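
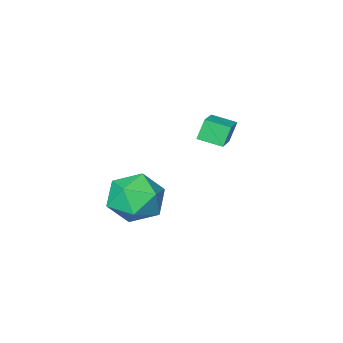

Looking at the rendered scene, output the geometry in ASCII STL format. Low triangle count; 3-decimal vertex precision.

solid 
facet normal -0.678 -0.654 -0.337
outer loop
vertex -3.215 -1.055 3.474
vertex -3.876 -0.239 3.22
vertex -2.807 -1.009 2.563
endloop
endfacet
facet normal 0.611 -0.755 0.236
outer loop
vertex -1.844 -0.081 3.04
vertex -3.215 -1.055 3.474
vertex -2.807 -1.009 2.563
endloop
endfacet
facet normal -0.678 -0.654 -0.337
outer loop
vertex -2.807 -1.009 2.563
vertex -3.876 -0.239 3.22
vertex -3.467 -0.193 2.308
endloop
endfacet
facet normal 0.408 0.045 -0.912
outer loop
vertex -3.467 -0.193 2.308
vertex -1.844 -0.081 3.04
vertex -2.807 -1.009 2.563
endloop
endfacet
facet normal -0.407 -0.046 0.912
outer loop
vertex -3.215 -1.055 3.474
vertex -2.913 0.689 3.697
vertex -3.876 -0.239 3.22
endloop
endfacet
facet normal 0.611 -0.755 0.236
outer loop
vertex -2.253 -0.127 3.952
vertex -3.215 -1.055 3.474
vertex -1.844 -0.081 3.04
endloop
endfacet
facet normal -0.409 -0.046 0.911
outer loop
vertex -2.253 -0.127 3.952
vertex -2.913 0.689 3.697
vertex -3.215 -1.055 3.474
endloop
endfacet
facet normal -0.611 0.756 -0.236
outer loop
vertex -3.876 -0.239 3.22
vertex -2.913 0.689 3.697
vertex -3.467 -0.193 2.308
endloop
endfacet
facet normal 0.408 0.047 -0.912
outer loop
vertex -2.505 0.735 2.786
vertex -1.844 -0.081 3.04
vertex -3.467 -0.193 2.308
endloop
endfacet
facet normal -0.611 0.755 -0.236
outer loop
vertex -3.467 -0.193 2.308
vertex -2.913 0.689 3.697
vertex -2.505 0.735 2.786
endloop
endfacet
facet normal 0.678 0.654 0.337
outer loop
vertex -2.505 0.735 2.786
vertex -2.253 -0.127 3.952
vertex -1.844 -0.081 3.04
endloop
endfacet
facet normal 0.678 0.654 0.337
outer loop
vertex -2.913 0.689 3.697
vertex -2.253 -0.127 3.952
vertex -2.505 0.735 2.786
endloop
endfacet
facet normal -0.653 0.363 0.665
outer loop
vertex 0.182 0.761 1.355
vertex 0.917 0.371 2.289
vertex 1.068 1.518 1.812
endloop
endfacet
facet normal -0.666 0.743 0.060
outer loop
vertex 0.182 0.761 1.355
vertex 1.068 1.518 1.812
vertex 0.88 1.45 0.577
endloop
endfacet
facet normal -0.827 0.301 -0.475
outer loop
vertex 0.182 0.761 1.355
vertex 0.88 1.45 0.577
vertex 0.612 0.262 0.291
endloop
endfacet
facet normal -0.913 -0.354 -0.203
outer loop
vertex 0.182 0.761 1.355
vertex 0.612 0.262 0.291
vertex 0.635 -0.405 1.349
endloop
endfacet
facet normal -0.805 -0.315 0.502
outer loop
vertex 0.182 0.761 1.355
vertex 0.635 -0.405 1.349
vertex 0.917 0.371 2.289
endloop
endfacet
facet normal -0.009 0.999 -0.054
outer loop
vertex 0.88 1.45 0.577
vertex 1.068 1.518 1.812
vertex 2.045 1.485 1.031
endloop
endfacet
facet normal 0.012 0.383 0.924
outer loop
vertex 1.068 1.518 1.812
vertex 0.917 0.371 2.289
vertex 2.068 0.818 2.089
endloop
endfacet
facet normal -0.236 -0.714 0.660
outer loop
vertex 0.917 0.371 2.289
vertex 0.635 -0.405 1.349
vertex 1.8 -0.37 1.803
endloop
endfacet
facet normal -0.410 -0.776 -0.480
outer loop
vertex 0.635 -0.405 1.349
vertex 0.612 0.262 0.291
vertex 1.612 -0.438 0.568
endloop
endfacet
facet normal -0.270 0.282 -0.921
outer loop
vertex 0.612 0.262 0.291
vertex 0.88 1.45 0.577
vertex 1.763 0.709 0.091
endloop
endfacet
facet normal 0.913 0.354 0.203
outer loop
vertex 2.498 0.319 1.025
vertex 2.045 1.485 1.031
vertex 2.068 0.818 2.089
endloop
endfacet
facet normal 0.827 -0.301 0.475
outer loop
vertex 2.498 0.319 1.025
vertex 2.068 0.818 2.089
vertex 1.8 -0.37 1.803
endloop
endfacet
facet normal 0.666 -0.743 -0.060
outer loop
vertex 2.498 0.319 1.025
vertex 1.8 -0.37 1.803
vertex 1.612 -0.438 0.568
endloop
endfacet
facet normal 0.653 -0.363 -0.665
outer loop
vertex 2.498 0.319 1.025
vertex 1.612 -0.438 0.568
vertex 1.763 0.709 0.091
endloop
endfacet
facet normal 0.805 0.315 -0.502
outer loop
vertex 2.498 0.319 1.025
vertex 1.763 0.709 0.091
vertex 2.045 1.485 1.031
endloop
endfacet
facet normal 0.410 0.776 0.480
outer loop
vertex 2.068 0.818 2.089
vertex 2.045 1.485 1.031
vertex 1.068 1.518 1.812
endloop
endfacet
facet normal 0.270 -0.282 0.921
outer loop
vertex 1.8 -0.37 1.803
vertex 2.068 0.818 2.089
vertex 0.917 0.371 2.289
endloop
endfacet
facet normal 0.009 -0.999 0.054
outer loop
vertex 1.612 -0.438 0.568
vertex 1.8 -0.37 1.803
vertex 0.635 -0.405 1.349
endloop
endfacet
facet normal -0.012 -0.383 -0.924
outer loop
vertex 1.763 0.709 0.091
vertex 1.612 -0.438 0.568
vertex 0.612 0.262 0.291
endloop
endfacet
facet normal 0.236 0.714 -0.660
outer loop
vertex 2.045 1.485 1.031
vertex 1.763 0.709 0.091
vertex 0.88 1.45 0.577
endloop
endfacet

endsolid


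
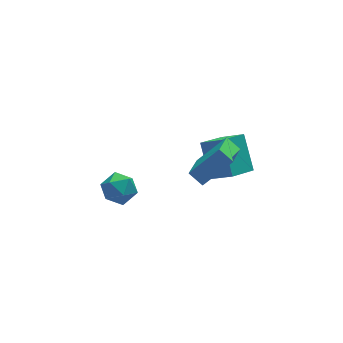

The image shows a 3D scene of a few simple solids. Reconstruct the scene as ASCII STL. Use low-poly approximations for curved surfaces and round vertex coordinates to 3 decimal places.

solid 
facet normal -0.545 0.524 0.655
outer loop
vertex -4.567 2.069 -2.423
vertex -4.313 1.481 -1.741
vertex -3.797 2.241 -1.919
endloop
endfacet
facet normal -0.298 0.945 0.133
outer loop
vertex -4.567 2.069 -2.423
vertex -3.797 2.241 -1.919
vertex -3.789 2.374 -2.845
endloop
endfacet
facet normal -0.535 0.689 -0.489
outer loop
vertex -4.567 2.069 -2.423
vertex -3.789 2.374 -2.845
vertex -4.301 1.697 -3.239
endloop
endfacet
facet normal -0.930 0.108 -0.352
outer loop
vertex -4.567 2.069 -2.423
vertex -4.301 1.697 -3.239
vertex -4.624 1.145 -2.556
endloop
endfacet
facet normal -0.935 0.007 0.354
outer loop
vertex -4.567 2.069 -2.423
vertex -4.624 1.145 -2.556
vertex -4.313 1.481 -1.741
endloop
endfacet
facet normal 0.414 0.901 0.133
outer loop
vertex -3.789 2.374 -2.845
vertex -3.797 2.241 -1.919
vertex -3.056 1.975 -2.424
endloop
endfacet
facet normal 0.014 0.219 0.976
outer loop
vertex -3.797 2.241 -1.919
vertex -4.313 1.481 -1.741
vertex -3.379 1.423 -1.741
endloop
endfacet
facet normal -0.617 -0.616 0.489
outer loop
vertex -4.313 1.481 -1.741
vertex -4.624 1.145 -2.556
vertex -3.891 0.746 -2.135
endloop
endfacet
facet normal -0.607 -0.452 -0.653
outer loop
vertex -4.624 1.145 -2.556
vertex -4.301 1.697 -3.239
vertex -3.883 0.879 -3.061
endloop
endfacet
facet normal 0.030 0.486 -0.874
outer loop
vertex -4.301 1.697 -3.239
vertex -3.789 2.374 -2.845
vertex -3.367 1.639 -3.239
endloop
endfacet
facet normal 0.930 -0.108 0.352
outer loop
vertex -3.113 1.051 -2.557
vertex -3.056 1.975 -2.424
vertex -3.379 1.423 -1.741
endloop
endfacet
facet normal 0.535 -0.689 0.489
outer loop
vertex -3.113 1.051 -2.557
vertex -3.379 1.423 -1.741
vertex -3.891 0.746 -2.135
endloop
endfacet
facet normal 0.298 -0.945 -0.133
outer loop
vertex -3.113 1.051 -2.557
vertex -3.891 0.746 -2.135
vertex -3.883 0.879 -3.061
endloop
endfacet
facet normal 0.545 -0.524 -0.655
outer loop
vertex -3.113 1.051 -2.557
vertex -3.883 0.879 -3.061
vertex -3.367 1.639 -3.239
endloop
endfacet
facet normal 0.935 -0.007 -0.354
outer loop
vertex -3.113 1.051 -2.557
vertex -3.367 1.639 -3.239
vertex -3.056 1.975 -2.424
endloop
endfacet
facet normal 0.607 0.452 0.653
outer loop
vertex -3.379 1.423 -1.741
vertex -3.056 1.975 -2.424
vertex -3.797 2.241 -1.919
endloop
endfacet
facet normal -0.030 -0.486 0.874
outer loop
vertex -3.891 0.746 -2.135
vertex -3.379 1.423 -1.741
vertex -4.313 1.481 -1.741
endloop
endfacet
facet normal -0.414 -0.901 -0.133
outer loop
vertex -3.883 0.879 -3.061
vertex -3.891 0.746 -2.135
vertex -4.624 1.145 -2.556
endloop
endfacet
facet normal -0.014 -0.219 -0.976
outer loop
vertex -3.367 1.639 -3.239
vertex -3.883 0.879 -3.061
vertex -4.301 1.697 -3.239
endloop
endfacet
facet normal 0.617 0.616 -0.489
outer loop
vertex -3.056 1.975 -2.424
vertex -3.367 1.639 -3.239
vertex -3.789 2.374 -2.845
endloop
endfacet
facet normal -0.714 0.042 -0.699
outer loop
vertex -0.155 0.501 -2.537
vertex -0.615 1.101 -2.031
vertex 0.806 1.986 -3.428
endloop
endfacet
facet normal 0.505 -0.660 -0.556
outer loop
vertex 2.255 1.899 -2.009
vertex -0.155 0.501 -2.537
vertex 0.806 1.986 -3.428
endloop
endfacet
facet normal -0.714 0.043 -0.699
outer loop
vertex 0.806 1.986 -3.428
vertex -0.615 1.101 -2.031
vertex 0.346 2.586 -2.921
endloop
endfacet
facet normal 0.485 0.751 -0.449
outer loop
vertex 0.346 2.586 -2.921
vertex 2.255 1.899 -2.009
vertex 0.806 1.986 -3.428
endloop
endfacet
facet normal -0.485 -0.750 0.449
outer loop
vertex -0.155 0.501 -2.537
vertex 0.834 1.014 -0.612
vertex -0.615 1.101 -2.031
endloop
endfacet
facet normal 0.505 -0.660 -0.556
outer loop
vertex 1.294 0.414 -1.119
vertex -0.155 0.501 -2.537
vertex 2.255 1.899 -2.009
endloop
endfacet
facet normal -0.484 -0.751 0.449
outer loop
vertex 1.294 0.414 -1.119
vertex 0.834 1.014 -0.612
vertex -0.155 0.501 -2.537
endloop
endfacet
facet normal -0.505 0.660 0.556
outer loop
vertex -0.615 1.101 -2.031
vertex 0.834 1.014 -0.612
vertex 0.346 2.586 -2.921
endloop
endfacet
facet normal 0.485 0.750 -0.449
outer loop
vertex 1.795 2.499 -1.503
vertex 2.255 1.899 -2.009
vertex 0.346 2.586 -2.921
endloop
endfacet
facet normal -0.505 0.660 0.556
outer loop
vertex 0.346 2.586 -2.921
vertex 0.834 1.014 -0.612
vertex 1.795 2.499 -1.503
endloop
endfacet
facet normal 0.714 -0.043 0.699
outer loop
vertex 1.795 2.499 -1.503
vertex 1.294 0.414 -1.119
vertex 2.255 1.899 -2.009
endloop
endfacet
facet normal 0.714 -0.043 0.699
outer loop
vertex 0.834 1.014 -0.612
vertex 1.294 0.414 -1.119
vertex 1.795 2.499 -1.503
endloop
endfacet
facet normal -0.829 -0.385 0.406
outer loop
vertex 1.897 3.22 -2.486
vertex 1.086 4.089 -3.316
vertex 1.849 1.775 -3.953
endloop
endfacet
facet normal 0.560 -0.599 0.572
outer loop
vertex 3.174 2.391 -4.604
vertex 1.897 3.22 -2.486
vertex 1.849 1.775 -3.953
endloop
endfacet
facet normal -0.828 -0.385 0.407
outer loop
vertex 1.849 1.775 -3.953
vertex 1.086 4.089 -3.316
vertex 1.037 2.644 -4.783
endloop
endfacet
facet normal -0.023 -0.702 -0.712
outer loop
vertex 1.037 2.644 -4.783
vertex 3.174 2.391 -4.604
vertex 1.849 1.775 -3.953
endloop
endfacet
facet normal 0.023 0.702 0.712
outer loop
vertex 1.897 3.22 -2.486
vertex 2.411 4.705 -3.967
vertex 1.086 4.089 -3.316
endloop
endfacet
facet normal 0.559 -0.600 0.572
outer loop
vertex 3.223 3.836 -3.137
vertex 1.897 3.22 -2.486
vertex 3.174 2.391 -4.604
endloop
endfacet
facet normal 0.023 0.702 0.712
outer loop
vertex 3.223 3.836 -3.137
vertex 2.411 4.705 -3.967
vertex 1.897 3.22 -2.486
endloop
endfacet
facet normal -0.560 0.600 -0.572
outer loop
vertex 1.086 4.089 -3.316
vertex 2.411 4.705 -3.967
vertex 1.037 2.644 -4.783
endloop
endfacet
facet normal -0.023 -0.702 -0.712
outer loop
vertex 2.363 3.26 -5.434
vertex 3.174 2.391 -4.604
vertex 1.037 2.644 -4.783
endloop
endfacet
facet normal -0.559 0.600 -0.572
outer loop
vertex 1.037 2.644 -4.783
vertex 2.411 4.705 -3.967
vertex 2.363 3.26 -5.434
endloop
endfacet
facet normal 0.829 0.385 -0.407
outer loop
vertex 2.363 3.26 -5.434
vertex 3.223 3.836 -3.137
vertex 3.174 2.391 -4.604
endloop
endfacet
facet normal 0.828 0.385 -0.407
outer loop
vertex 2.411 4.705 -3.967
vertex 3.223 3.836 -3.137
vertex 2.363 3.26 -5.434
endloop
endfacet

endsolid


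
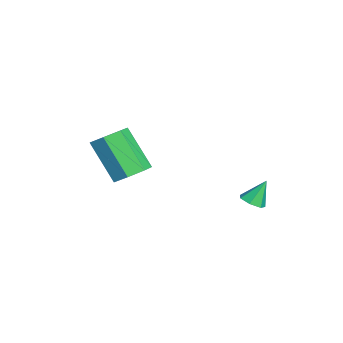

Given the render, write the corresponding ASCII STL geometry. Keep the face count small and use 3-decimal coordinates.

solid 
facet normal 0.183 -0.491 -0.852
outer loop
vertex 1.071 3.415 0.256
vertex 0.566 3.583 0.051
vertex 1.072 3.844 0.009
endloop
endfacet
facet normal 0.827 0.279 0.487
outer loop
vertex 1.071 3.415 0.256
vertex 1.072 3.844 0.009
vertex 0.354 4.157 1.049
endloop
endfacet
facet normal 0.181 -0.489 -0.854
outer loop
vertex 1.072 3.844 0.009
vertex 0.566 3.583 0.051
vertex 0.692 4.077 -0.205
endloop
endfacet
facet normal 0.490 0.869 0.077
outer loop
vertex 1.072 3.844 0.009
vertex 0.692 4.077 -0.205
vertex 0.354 4.157 1.049
endloop
endfacet
facet normal 0.183 -0.489 -0.853
outer loop
vertex 0.692 4.077 -0.205
vertex 0.566 3.583 0.051
vertex 0.218 3.938 -0.227
endloop
endfacet
facet normal -0.273 0.953 -0.134
outer loop
vertex 0.692 4.077 -0.205
vertex 0.218 3.938 -0.227
vertex 0.354 4.157 1.049
endloop
endfacet
facet normal 0.181 -0.490 -0.853
outer loop
vertex 0.218 3.938 -0.227
vertex 0.566 3.583 0.051
vertex 0.006 3.533 -0.039
endloop
endfacet
facet normal -0.883 0.469 0.014
outer loop
vertex 0.218 3.938 -0.227
vertex 0.006 3.533 -0.039
vertex 0.354 4.157 1.049
endloop
endfacet
facet normal 0.181 -0.490 -0.853
outer loop
vertex 0.006 3.533 -0.039
vertex 0.566 3.583 0.051
vertex 0.216 3.165 0.217
endloop
endfacet
facet normal -0.885 -0.220 0.410
outer loop
vertex 0.006 3.533 -0.039
vertex 0.216 3.165 0.217
vertex 0.354 4.157 1.049
endloop
endfacet
facet normal 0.182 -0.491 -0.852
outer loop
vertex 0.216 3.165 0.217
vertex 0.566 3.583 0.051
vertex 0.69 3.113 0.348
endloop
endfacet
facet normal -0.274 -0.595 0.755
outer loop
vertex 0.216 3.165 0.217
vertex 0.69 3.113 0.348
vertex 0.354 4.157 1.049
endloop
endfacet
facet normal 0.183 -0.490 -0.852
outer loop
vertex 0.69 3.113 0.348
vertex 0.566 3.583 0.051
vertex 1.071 3.415 0.256
endloop
endfacet
facet normal 0.487 -0.374 0.790
outer loop
vertex 0.69 3.113 0.348
vertex 1.071 3.415 0.256
vertex 0.354 4.157 1.049
endloop
endfacet
facet normal 0.486 0.396 -0.779
outer loop
vertex -1.592 -1.009 0.378
vertex -2.361 -0.788 0.011
vertex -1.86 -0.318 0.562
endloop
endfacet
facet normal 0.800 0.156 0.579
outer loop
vertex -1.592 -1.009 0.378
vertex -1.86 -0.318 0.562
vertex -2.651 -1.873 2.076
endloop
endfacet
facet normal 0.800 0.156 0.579
outer loop
vertex -2.651 -1.873 2.076
vertex -1.86 -0.318 0.562
vertex -2.919 -1.182 2.26
endloop
endfacet
facet normal -0.486 -0.396 0.779
outer loop
vertex -2.651 -1.873 2.076
vertex -2.919 -1.182 2.26
vertex -3.419 -1.652 1.709
endloop
endfacet
facet normal 0.486 0.396 -0.779
outer loop
vertex -1.86 -0.318 0.562
vertex -2.361 -0.788 0.011
vertex -2.505 0.019 0.331
endloop
endfacet
facet normal 0.224 0.805 0.549
outer loop
vertex -1.86 -0.318 0.562
vertex -2.505 0.019 0.331
vertex -2.919 -1.182 2.26
endloop
endfacet
facet normal 0.224 0.805 0.549
outer loop
vertex -2.919 -1.182 2.26
vertex -2.505 0.019 0.331
vertex -3.564 -0.845 2.029
endloop
endfacet
facet normal -0.486 -0.396 0.779
outer loop
vertex -2.919 -1.182 2.26
vertex -3.564 -0.845 2.029
vertex -3.419 -1.652 1.709
endloop
endfacet
facet normal 0.486 0.396 -0.779
outer loop
vertex -2.505 0.019 0.331
vertex -2.361 -0.788 0.011
vertex -3.041 -0.252 -0.141
endloop
endfacet
facet normal -0.521 0.847 0.106
outer loop
vertex -2.505 0.019 0.331
vertex -3.041 -0.252 -0.141
vertex -3.564 -0.845 2.029
endloop
endfacet
facet normal -0.520 0.847 0.106
outer loop
vertex -3.564 -0.845 2.029
vertex -3.041 -0.252 -0.141
vertex -4.1 -1.115 1.558
endloop
endfacet
facet normal -0.485 -0.396 0.779
outer loop
vertex -3.564 -0.845 2.029
vertex -4.1 -1.115 1.558
vertex -3.419 -1.652 1.709
endloop
endfacet
facet normal 0.486 0.396 -0.779
outer loop
vertex -3.041 -0.252 -0.141
vertex -2.361 -0.788 0.011
vertex -3.065 -0.926 -0.499
endloop
endfacet
facet normal -0.874 0.252 -0.416
outer loop
vertex -3.041 -0.252 -0.141
vertex -3.065 -0.926 -0.499
vertex -4.1 -1.115 1.558
endloop
endfacet
facet normal -0.874 0.252 -0.416
outer loop
vertex -4.1 -1.115 1.558
vertex -3.065 -0.926 -0.499
vertex -4.124 -1.79 1.2
endloop
endfacet
facet normal -0.485 -0.396 0.779
outer loop
vertex -4.1 -1.115 1.558
vertex -4.124 -1.79 1.2
vertex -3.419 -1.652 1.709
endloop
endfacet
facet normal 0.486 0.396 -0.779
outer loop
vertex -3.065 -0.926 -0.499
vertex -2.361 -0.788 0.011
vertex -2.558 -1.497 -0.473
endloop
endfacet
facet normal -0.569 -0.534 -0.626
outer loop
vertex -3.065 -0.926 -0.499
vertex -2.558 -1.497 -0.473
vertex -4.124 -1.79 1.2
endloop
endfacet
facet normal -0.568 -0.534 -0.626
outer loop
vertex -4.124 -1.79 1.2
vertex -2.558 -1.497 -0.473
vertex -3.617 -2.36 1.226
endloop
endfacet
facet normal -0.485 -0.396 0.780
outer loop
vertex -4.124 -1.79 1.2
vertex -3.617 -2.36 1.226
vertex -3.419 -1.652 1.709
endloop
endfacet
facet normal 0.485 0.397 -0.779
outer loop
vertex -2.558 -1.497 -0.473
vertex -2.361 -0.788 0.011
vertex -1.902 -1.534 -0.083
endloop
endfacet
facet normal 0.164 -0.917 -0.363
outer loop
vertex -2.558 -1.497 -0.473
vertex -1.902 -1.534 -0.083
vertex -3.617 -2.36 1.226
endloop
endfacet
facet normal 0.164 -0.917 -0.363
outer loop
vertex -3.617 -2.36 1.226
vertex -1.902 -1.534 -0.083
vertex -2.961 -2.397 1.616
endloop
endfacet
facet normal -0.486 -0.396 0.779
outer loop
vertex -3.617 -2.36 1.226
vertex -2.961 -2.397 1.616
vertex -3.419 -1.652 1.709
endloop
endfacet
facet normal 0.486 0.397 -0.779
outer loop
vertex -1.902 -1.534 -0.083
vertex -2.361 -0.788 0.011
vertex -1.592 -1.009 0.378
endloop
endfacet
facet normal 0.774 -0.609 0.173
outer loop
vertex -1.902 -1.534 -0.083
vertex -1.592 -1.009 0.378
vertex -2.961 -2.397 1.616
endloop
endfacet
facet normal 0.774 -0.609 0.173
outer loop
vertex -2.961 -2.397 1.616
vertex -1.592 -1.009 0.378
vertex -2.651 -1.873 2.076
endloop
endfacet
facet normal -0.486 -0.396 0.779
outer loop
vertex -2.961 -2.397 1.616
vertex -2.651 -1.873 2.076
vertex -3.419 -1.652 1.709
endloop
endfacet

endsolid


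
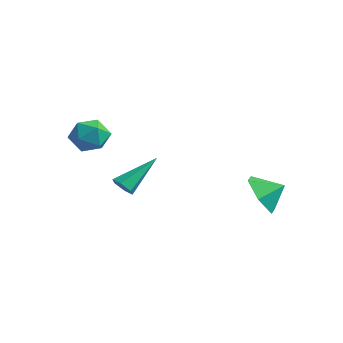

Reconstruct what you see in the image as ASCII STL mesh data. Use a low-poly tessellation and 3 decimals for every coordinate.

solid 
facet normal -0.582 -0.638 -0.504
outer loop
vertex 2.644 1.098 -3.866
vertex 1.928 1.898 -4.052
vertex 2.738 1.717 -4.758
endloop
endfacet
facet normal 0.990 0.045 0.135
outer loop
vertex 2.644 1.098 -3.866
vertex 2.738 1.717 -4.758
vertex 2.532 2.562 -3.528
endloop
endfacet
facet normal -0.582 -0.638 -0.504
outer loop
vertex 2.738 1.717 -4.758
vertex 1.928 1.898 -4.052
vertex 2.022 2.517 -4.944
endloop
endfacet
facet normal 0.746 0.601 -0.288
outer loop
vertex 2.738 1.717 -4.758
vertex 2.022 2.517 -4.944
vertex 2.532 2.562 -3.528
endloop
endfacet
facet normal -0.582 -0.638 -0.504
outer loop
vertex 2.022 2.517 -4.944
vertex 1.928 1.898 -4.052
vertex 1.212 2.699 -4.239
endloop
endfacet
facet normal 0.148 0.985 -0.085
outer loop
vertex 2.022 2.517 -4.944
vertex 1.212 2.699 -4.239
vertex 2.532 2.562 -3.528
endloop
endfacet
facet normal -0.581 -0.638 -0.505
outer loop
vertex 1.212 2.699 -4.239
vertex 1.928 1.898 -4.052
vertex 1.117 2.079 -3.347
endloop
endfacet
facet normal -0.208 0.813 0.543
outer loop
vertex 1.212 2.699 -4.239
vertex 1.117 2.079 -3.347
vertex 2.532 2.562 -3.528
endloop
endfacet
facet normal -0.581 -0.638 -0.505
outer loop
vertex 1.117 2.079 -3.347
vertex 1.928 1.898 -4.052
vertex 1.833 1.279 -3.16
endloop
endfacet
facet normal 0.036 0.258 0.966
outer loop
vertex 1.117 2.079 -3.347
vertex 1.833 1.279 -3.16
vertex 2.532 2.562 -3.528
endloop
endfacet
facet normal -0.582 -0.638 -0.505
outer loop
vertex 1.833 1.279 -3.16
vertex 1.928 1.898 -4.052
vertex 2.644 1.098 -3.866
endloop
endfacet
facet normal 0.635 -0.127 0.762
outer loop
vertex 1.833 1.279 -3.16
vertex 2.644 1.098 -3.866
vertex 2.532 2.562 -3.528
endloop
endfacet
facet normal -0.083 -0.785 -0.615
outer loop
vertex -0.964 -2.246 -3.698
vertex -1.512 -2.214 -3.665
vertex -1.244 -1.936 -4.056
endloop
endfacet
facet normal 0.853 0.434 -0.291
outer loop
vertex -0.964 -2.246 -3.698
vertex -1.244 -1.936 -4.056
vertex -1.348 -0.646 -2.435
endloop
endfacet
facet normal -0.083 -0.785 -0.614
outer loop
vertex -1.244 -1.936 -4.056
vertex -1.512 -2.214 -3.665
vertex -1.793 -1.904 -4.023
endloop
endfacet
facet normal 0.008 0.783 -0.622
outer loop
vertex -1.244 -1.936 -4.056
vertex -1.793 -1.904 -4.023
vertex -1.348 -0.646 -2.435
endloop
endfacet
facet normal -0.083 -0.785 -0.615
outer loop
vertex -1.793 -1.904 -4.023
vertex -1.512 -2.214 -3.665
vertex -2.06 -2.183 -3.631
endloop
endfacet
facet normal -0.828 0.529 -0.187
outer loop
vertex -1.793 -1.904 -4.023
vertex -2.06 -2.183 -3.631
vertex -1.348 -0.646 -2.435
endloop
endfacet
facet normal -0.083 -0.784 -0.616
outer loop
vertex -2.06 -2.183 -3.631
vertex -1.512 -2.214 -3.665
vertex -1.78 -2.493 -3.274
endloop
endfacet
facet normal -0.814 -0.071 0.576
outer loop
vertex -2.06 -2.183 -3.631
vertex -1.78 -2.493 -3.274
vertex -1.348 -0.646 -2.435
endloop
endfacet
facet normal -0.081 -0.784 -0.615
outer loop
vertex -1.78 -2.493 -3.274
vertex -1.512 -2.214 -3.665
vertex -1.232 -2.524 -3.307
endloop
endfacet
facet normal 0.031 -0.419 0.907
outer loop
vertex -1.78 -2.493 -3.274
vertex -1.232 -2.524 -3.307
vertex -1.348 -0.646 -2.435
endloop
endfacet
facet normal -0.083 -0.785 -0.615
outer loop
vertex -1.232 -2.524 -3.307
vertex -1.512 -2.214 -3.665
vertex -0.964 -2.246 -3.698
endloop
endfacet
facet normal 0.865 -0.167 0.474
outer loop
vertex -1.232 -2.524 -3.307
vertex -0.964 -2.246 -3.698
vertex -1.348 -0.646 -2.435
endloop
endfacet
facet normal 0.042 0.935 0.353
outer loop
vertex -2.89 -2.23 -1.114
vertex -2.627 -2.542 -0.319
vertex -2.02 -2.334 -0.941
endloop
endfacet
facet normal 0.179 0.921 -0.346
outer loop
vertex -2.89 -2.23 -1.114
vertex -2.02 -2.334 -0.941
vertex -2.348 -2.57 -1.738
endloop
endfacet
facet normal -0.383 0.629 -0.676
outer loop
vertex -2.89 -2.23 -1.114
vertex -2.348 -2.57 -1.738
vertex -3.158 -2.925 -1.609
endloop
endfacet
facet normal -0.868 0.463 -0.181
outer loop
vertex -2.89 -2.23 -1.114
vertex -3.158 -2.925 -1.609
vertex -3.331 -2.907 -0.732
endloop
endfacet
facet normal -0.606 0.652 0.456
outer loop
vertex -2.89 -2.23 -1.114
vertex -3.331 -2.907 -0.732
vertex -2.627 -2.542 -0.319
endloop
endfacet
facet normal 0.742 0.495 -0.452
outer loop
vertex -2.348 -2.57 -1.738
vertex -2.02 -2.334 -0.941
vertex -1.749 -3.093 -1.328
endloop
endfacet
facet normal 0.519 0.518 0.680
outer loop
vertex -2.02 -2.334 -0.941
vertex -2.627 -2.542 -0.319
vertex -1.922 -3.075 -0.451
endloop
endfacet
facet normal -0.528 0.060 0.847
outer loop
vertex -2.627 -2.542 -0.319
vertex -3.331 -2.907 -0.732
vertex -2.732 -3.43 -0.322
endloop
endfacet
facet normal -0.952 -0.247 -0.183
outer loop
vertex -3.331 -2.907 -0.732
vertex -3.158 -2.925 -1.609
vertex -3.06 -3.666 -1.119
endloop
endfacet
facet normal -0.167 0.023 -0.986
outer loop
vertex -3.158 -2.925 -1.609
vertex -2.348 -2.57 -1.738
vertex -2.453 -3.458 -1.741
endloop
endfacet
facet normal 0.868 -0.463 0.181
outer loop
vertex -2.19 -3.77 -0.946
vertex -1.749 -3.093 -1.328
vertex -1.922 -3.075 -0.451
endloop
endfacet
facet normal 0.383 -0.629 0.676
outer loop
vertex -2.19 -3.77 -0.946
vertex -1.922 -3.075 -0.451
vertex -2.732 -3.43 -0.322
endloop
endfacet
facet normal -0.179 -0.921 0.346
outer loop
vertex -2.19 -3.77 -0.946
vertex -2.732 -3.43 -0.322
vertex -3.06 -3.666 -1.119
endloop
endfacet
facet normal -0.042 -0.935 -0.353
outer loop
vertex -2.19 -3.77 -0.946
vertex -3.06 -3.666 -1.119
vertex -2.453 -3.458 -1.741
endloop
endfacet
facet normal 0.606 -0.652 -0.456
outer loop
vertex -2.19 -3.77 -0.946
vertex -2.453 -3.458 -1.741
vertex -1.749 -3.093 -1.328
endloop
endfacet
facet normal 0.952 0.247 0.183
outer loop
vertex -1.922 -3.075 -0.451
vertex -1.749 -3.093 -1.328
vertex -2.02 -2.334 -0.941
endloop
endfacet
facet normal 0.167 -0.023 0.986
outer loop
vertex -2.732 -3.43 -0.322
vertex -1.922 -3.075 -0.451
vertex -2.627 -2.542 -0.319
endloop
endfacet
facet normal -0.742 -0.495 0.452
outer loop
vertex -3.06 -3.666 -1.119
vertex -2.732 -3.43 -0.322
vertex -3.331 -2.907 -0.732
endloop
endfacet
facet normal -0.519 -0.518 -0.680
outer loop
vertex -2.453 -3.458 -1.741
vertex -3.06 -3.666 -1.119
vertex -3.158 -2.925 -1.609
endloop
endfacet
facet normal 0.528 -0.060 -0.847
outer loop
vertex -1.749 -3.093 -1.328
vertex -2.453 -3.458 -1.741
vertex -2.348 -2.57 -1.738
endloop
endfacet

endsolid


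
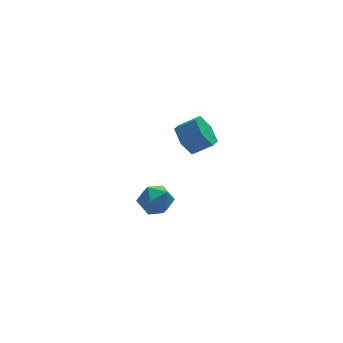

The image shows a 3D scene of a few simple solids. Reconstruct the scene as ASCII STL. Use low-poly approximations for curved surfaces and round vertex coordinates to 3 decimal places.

solid 
facet normal -0.755 -0.128 0.644
outer loop
vertex -4.029 0.471 -3.836
vertex -3.547 -0.302 -3.425
vertex -3.403 0.621 -3.072
endloop
endfacet
facet normal -0.692 0.558 0.457
outer loop
vertex -4.029 0.471 -3.836
vertex -3.403 0.621 -3.072
vertex -3.406 1.252 -3.847
endloop
endfacet
facet normal -0.758 0.601 -0.252
outer loop
vertex -4.029 0.471 -3.836
vertex -3.406 1.252 -3.847
vertex -3.553 0.718 -4.678
endloop
endfacet
facet normal -0.862 -0.058 -0.504
outer loop
vertex -4.029 0.471 -3.836
vertex -3.553 0.718 -4.678
vertex -3.64 -0.242 -4.418
endloop
endfacet
facet normal -0.859 -0.509 0.050
outer loop
vertex -4.029 0.471 -3.836
vertex -3.64 -0.242 -4.418
vertex -3.547 -0.302 -3.425
endloop
endfacet
facet normal -0.036 0.775 0.631
outer loop
vertex -3.406 1.252 -3.847
vertex -3.403 0.621 -3.072
vertex -2.54 0.962 -3.442
endloop
endfacet
facet normal -0.135 -0.335 0.932
outer loop
vertex -3.403 0.621 -3.072
vertex -3.547 -0.302 -3.425
vertex -2.627 0.002 -3.182
endloop
endfacet
facet normal -0.305 -0.952 -0.029
outer loop
vertex -3.547 -0.302 -3.425
vertex -3.64 -0.242 -4.418
vertex -2.774 -0.532 -4.013
endloop
endfacet
facet normal -0.309 -0.223 -0.925
outer loop
vertex -3.64 -0.242 -4.418
vertex -3.553 0.718 -4.678
vertex -2.777 0.099 -4.788
endloop
endfacet
facet normal -0.142 0.844 -0.517
outer loop
vertex -3.553 0.718 -4.678
vertex -3.406 1.252 -3.847
vertex -2.633 1.022 -4.435
endloop
endfacet
facet normal 0.862 0.058 0.504
outer loop
vertex -2.151 0.249 -4.024
vertex -2.54 0.962 -3.442
vertex -2.627 0.002 -3.182
endloop
endfacet
facet normal 0.758 -0.601 0.252
outer loop
vertex -2.151 0.249 -4.024
vertex -2.627 0.002 -3.182
vertex -2.774 -0.532 -4.013
endloop
endfacet
facet normal 0.692 -0.558 -0.457
outer loop
vertex -2.151 0.249 -4.024
vertex -2.774 -0.532 -4.013
vertex -2.777 0.099 -4.788
endloop
endfacet
facet normal 0.755 0.128 -0.644
outer loop
vertex -2.151 0.249 -4.024
vertex -2.777 0.099 -4.788
vertex -2.633 1.022 -4.435
endloop
endfacet
facet normal 0.859 0.509 -0.050
outer loop
vertex -2.151 0.249 -4.024
vertex -2.633 1.022 -4.435
vertex -2.54 0.962 -3.442
endloop
endfacet
facet normal 0.309 0.223 0.925
outer loop
vertex -2.627 0.002 -3.182
vertex -2.54 0.962 -3.442
vertex -3.403 0.621 -3.072
endloop
endfacet
facet normal 0.142 -0.844 0.517
outer loop
vertex -2.774 -0.532 -4.013
vertex -2.627 0.002 -3.182
vertex -3.547 -0.302 -3.425
endloop
endfacet
facet normal 0.036 -0.775 -0.631
outer loop
vertex -2.777 0.099 -4.788
vertex -2.774 -0.532 -4.013
vertex -3.64 -0.242 -4.418
endloop
endfacet
facet normal 0.135 0.335 -0.932
outer loop
vertex -2.633 1.022 -4.435
vertex -2.777 0.099 -4.788
vertex -3.553 0.718 -4.678
endloop
endfacet
facet normal 0.305 0.952 0.029
outer loop
vertex -2.54 0.962 -3.442
vertex -2.633 1.022 -4.435
vertex -3.406 1.252 -3.847
endloop
endfacet
facet normal -0.799 0.257 -0.544
outer loop
vertex -1.739 -0.864 1.366
vertex -2.223 -1.611 1.724
vertex -2.254 -0.761 2.17
endloop
endfacet
facet normal 0.273 0.961 0.052
outer loop
vertex -1.739 -0.864 1.366
vertex -2.254 -0.761 2.17
vertex -0.813 -1.161 1.997
endloop
endfacet
facet normal 0.273 0.961 0.053
outer loop
vertex -0.813 -1.161 1.997
vertex -2.254 -0.761 2.17
vertex -1.327 -1.059 2.801
endloop
endfacet
facet normal 0.799 -0.256 0.544
outer loop
vertex -0.813 -1.161 1.997
vertex -1.327 -1.059 2.801
vertex -1.297 -1.909 2.356
endloop
endfacet
facet normal -0.799 0.256 -0.544
outer loop
vertex -2.254 -0.761 2.17
vertex -2.223 -1.611 1.724
vertex -2.738 -1.509 2.528
endloop
endfacet
facet normal -0.328 0.572 0.752
outer loop
vertex -2.254 -0.761 2.17
vertex -2.738 -1.509 2.528
vertex -1.327 -1.059 2.801
endloop
endfacet
facet normal -0.328 0.573 0.751
outer loop
vertex -1.327 -1.059 2.801
vertex -2.738 -1.509 2.528
vertex -1.811 -1.806 3.159
endloop
endfacet
facet normal 0.799 -0.257 0.544
outer loop
vertex -1.327 -1.059 2.801
vertex -1.811 -1.806 3.159
vertex -1.297 -1.909 2.356
endloop
endfacet
facet normal -0.799 0.256 -0.544
outer loop
vertex -2.738 -1.509 2.528
vertex -2.223 -1.611 1.724
vertex -2.707 -2.359 2.083
endloop
endfacet
facet normal -0.600 -0.388 0.699
outer loop
vertex -2.738 -1.509 2.528
vertex -2.707 -2.359 2.083
vertex -1.811 -1.806 3.159
endloop
endfacet
facet normal -0.601 -0.387 0.699
outer loop
vertex -1.811 -1.806 3.159
vertex -2.707 -2.359 2.083
vertex -1.781 -2.656 2.714
endloop
endfacet
facet normal 0.799 -0.257 0.544
outer loop
vertex -1.811 -1.806 3.159
vertex -1.781 -2.656 2.714
vertex -1.297 -1.909 2.356
endloop
endfacet
facet normal -0.799 0.256 -0.544
outer loop
vertex -2.707 -2.359 2.083
vertex -2.223 -1.611 1.724
vertex -2.193 -2.461 1.279
endloop
endfacet
facet normal -0.272 -0.961 -0.052
outer loop
vertex -2.707 -2.359 2.083
vertex -2.193 -2.461 1.279
vertex -1.781 -2.656 2.714
endloop
endfacet
facet normal -0.273 -0.961 -0.052
outer loop
vertex -1.781 -2.656 2.714
vertex -2.193 -2.461 1.279
vertex -1.266 -2.759 1.91
endloop
endfacet
facet normal 0.799 -0.257 0.544
outer loop
vertex -1.781 -2.656 2.714
vertex -1.266 -2.759 1.91
vertex -1.297 -1.909 2.356
endloop
endfacet
facet normal -0.799 0.257 -0.544
outer loop
vertex -2.193 -2.461 1.279
vertex -2.223 -1.611 1.724
vertex -1.709 -1.714 0.921
endloop
endfacet
facet normal 0.328 -0.572 -0.752
outer loop
vertex -2.193 -2.461 1.279
vertex -1.709 -1.714 0.921
vertex -1.266 -2.759 1.91
endloop
endfacet
facet normal 0.328 -0.572 -0.752
outer loop
vertex -1.266 -2.759 1.91
vertex -1.709 -1.714 0.921
vertex -0.782 -2.011 1.552
endloop
endfacet
facet normal 0.799 -0.256 0.544
outer loop
vertex -1.266 -2.759 1.91
vertex -0.782 -2.011 1.552
vertex -1.297 -1.909 2.356
endloop
endfacet
facet normal -0.799 0.257 -0.544
outer loop
vertex -1.709 -1.714 0.921
vertex -2.223 -1.611 1.724
vertex -1.739 -0.864 1.366
endloop
endfacet
facet normal 0.600 0.387 -0.700
outer loop
vertex -1.709 -1.714 0.921
vertex -1.739 -0.864 1.366
vertex -0.782 -2.011 1.552
endloop
endfacet
facet normal 0.601 0.388 -0.699
outer loop
vertex -0.782 -2.011 1.552
vertex -1.739 -0.864 1.366
vertex -0.813 -1.161 1.997
endloop
endfacet
facet normal 0.799 -0.256 0.544
outer loop
vertex -0.782 -2.011 1.552
vertex -0.813 -1.161 1.997
vertex -1.297 -1.909 2.356
endloop
endfacet

endsolid


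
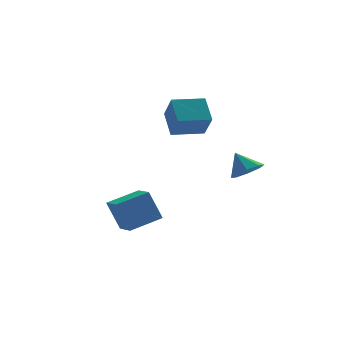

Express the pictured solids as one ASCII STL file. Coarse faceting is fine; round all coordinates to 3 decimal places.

solid 
facet normal 0.353 -0.518 -0.779
outer loop
vertex 2.779 -4.097 0.96
vertex 2.324 -3.446 0.32
vertex 3.239 -3.495 0.768
endloop
endfacet
facet normal 0.425 -0.037 0.904
outer loop
vertex 2.779 -4.097 0.96
vertex 3.239 -3.495 0.768
vertex 1.796 -2.674 1.48
endloop
endfacet
facet normal 0.354 -0.517 -0.779
outer loop
vertex 3.239 -3.495 0.768
vertex 2.324 -3.446 0.32
vertex 3.162 -2.864 0.314
endloop
endfacet
facet normal 0.597 0.515 0.615
outer loop
vertex 3.239 -3.495 0.768
vertex 3.162 -2.864 0.314
vertex 1.796 -2.674 1.48
endloop
endfacet
facet normal 0.354 -0.518 -0.778
outer loop
vertex 3.162 -2.864 0.314
vertex 2.324 -3.446 0.32
vertex 2.594 -2.575 -0.137
endloop
endfacet
facet normal 0.307 0.929 0.208
outer loop
vertex 3.162 -2.864 0.314
vertex 2.594 -2.575 -0.137
vertex 1.796 -2.674 1.48
endloop
endfacet
facet normal 0.353 -0.518 -0.779
outer loop
vertex 2.594 -2.575 -0.137
vertex 2.324 -3.446 0.32
vertex 1.868 -2.795 -0.32
endloop
endfacet
facet normal -0.272 0.959 -0.075
outer loop
vertex 2.594 -2.575 -0.137
vertex 1.868 -2.795 -0.32
vertex 1.796 -2.674 1.48
endloop
endfacet
facet normal 0.354 -0.517 -0.779
outer loop
vertex 1.868 -2.795 -0.32
vertex 2.324 -3.446 0.32
vertex 1.409 -3.397 -0.129
endloop
endfacet
facet normal -0.804 0.590 -0.072
outer loop
vertex 1.868 -2.795 -0.32
vertex 1.409 -3.397 -0.129
vertex 1.796 -2.674 1.48
endloop
endfacet
facet normal 0.354 -0.518 -0.779
outer loop
vertex 1.409 -3.397 -0.129
vertex 2.324 -3.446 0.32
vertex 1.486 -4.027 0.325
endloop
endfacet
facet normal -0.975 0.038 0.218
outer loop
vertex 1.409 -3.397 -0.129
vertex 1.486 -4.027 0.325
vertex 1.796 -2.674 1.48
endloop
endfacet
facet normal 0.354 -0.518 -0.779
outer loop
vertex 1.486 -4.027 0.325
vertex 2.324 -3.446 0.32
vertex 2.053 -4.317 0.776
endloop
endfacet
facet normal -0.687 -0.374 0.623
outer loop
vertex 1.486 -4.027 0.325
vertex 2.053 -4.317 0.776
vertex 1.796 -2.674 1.48
endloop
endfacet
facet normal 0.354 -0.518 -0.779
outer loop
vertex 2.053 -4.317 0.776
vertex 2.324 -3.446 0.32
vertex 2.779 -4.097 0.96
endloop
endfacet
facet normal -0.107 -0.406 0.908
outer loop
vertex 2.053 -4.317 0.776
vertex 2.779 -4.097 0.96
vertex 1.796 -2.674 1.48
endloop
endfacet
facet normal -0.923 -0.254 -0.290
outer loop
vertex -4.628 -1.681 -2.313
vertex -4.915 -0.179 -2.713
vertex -3.934 -2.05 -4.195
endloop
endfacet
facet normal 0.181 -0.950 0.253
outer loop
vertex -2.005 -1.521 -3.587
vertex -4.628 -1.681 -2.313
vertex -3.934 -2.05 -4.195
endloop
endfacet
facet normal -0.923 -0.253 -0.291
outer loop
vertex -3.934 -2.05 -4.195
vertex -4.915 -0.179 -2.713
vertex -4.22 -0.549 -4.595
endloop
endfacet
facet normal 0.340 -0.181 -0.923
outer loop
vertex -4.22 -0.549 -4.595
vertex -2.005 -1.521 -3.587
vertex -3.934 -2.05 -4.195
endloop
endfacet
facet normal -0.340 0.181 0.923
outer loop
vertex -4.628 -1.681 -2.313
vertex -2.986 0.35 -2.105
vertex -4.915 -0.179 -2.713
endloop
endfacet
facet normal 0.181 -0.950 0.254
outer loop
vertex -2.7 -1.151 -1.705
vertex -4.628 -1.681 -2.313
vertex -2.005 -1.521 -3.587
endloop
endfacet
facet normal -0.341 0.181 0.923
outer loop
vertex -2.7 -1.151 -1.705
vertex -2.986 0.35 -2.105
vertex -4.628 -1.681 -2.313
endloop
endfacet
facet normal -0.181 0.950 -0.254
outer loop
vertex -4.915 -0.179 -2.713
vertex -2.986 0.35 -2.105
vertex -4.22 -0.549 -4.595
endloop
endfacet
facet normal 0.341 -0.181 -0.923
outer loop
vertex -2.292 -0.019 -3.987
vertex -2.005 -1.521 -3.587
vertex -4.22 -0.549 -4.595
endloop
endfacet
facet normal -0.181 0.950 -0.253
outer loop
vertex -4.22 -0.549 -4.595
vertex -2.986 0.35 -2.105
vertex -2.292 -0.019 -3.987
endloop
endfacet
facet normal 0.923 0.254 0.291
outer loop
vertex -2.292 -0.019 -3.987
vertex -2.7 -1.151 -1.705
vertex -2.005 -1.521 -3.587
endloop
endfacet
facet normal 0.923 0.253 0.291
outer loop
vertex -2.986 0.35 -2.105
vertex -2.7 -1.151 -1.705
vertex -2.292 -0.019 -3.987
endloop
endfacet
facet normal -0.995 -0.089 0.038
outer loop
vertex -0.419 3.682 3.681
vertex -0.584 4.905 2.223
vertex -0.337 2.233 2.455
endloop
endfacet
facet normal 0.086 -0.641 0.763
outer loop
vertex 1.704 2.415 2.377
vertex -0.419 3.682 3.681
vertex -0.337 2.233 2.455
endloop
endfacet
facet normal -0.995 -0.089 0.038
outer loop
vertex -0.337 2.233 2.455
vertex -0.584 4.905 2.223
vertex -0.501 3.456 0.997
endloop
endfacet
facet normal 0.043 -0.763 -0.645
outer loop
vertex -0.501 3.456 0.997
vertex 1.704 2.415 2.377
vertex -0.337 2.233 2.455
endloop
endfacet
facet normal -0.043 0.763 0.645
outer loop
vertex -0.419 3.682 3.681
vertex 1.457 5.087 2.145
vertex -0.584 4.905 2.223
endloop
endfacet
facet normal 0.086 -0.641 0.763
outer loop
vertex 1.621 3.864 3.603
vertex -0.419 3.682 3.681
vertex 1.704 2.415 2.377
endloop
endfacet
facet normal -0.043 0.763 0.645
outer loop
vertex 1.621 3.864 3.603
vertex 1.457 5.087 2.145
vertex -0.419 3.682 3.681
endloop
endfacet
facet normal -0.086 0.641 -0.763
outer loop
vertex -0.584 4.905 2.223
vertex 1.457 5.087 2.145
vertex -0.501 3.456 0.997
endloop
endfacet
facet normal 0.043 -0.763 -0.645
outer loop
vertex 1.539 3.638 0.919
vertex 1.704 2.415 2.377
vertex -0.501 3.456 0.997
endloop
endfacet
facet normal -0.086 0.641 -0.763
outer loop
vertex -0.501 3.456 0.997
vertex 1.457 5.087 2.145
vertex 1.539 3.638 0.919
endloop
endfacet
facet normal 0.995 0.089 -0.038
outer loop
vertex 1.539 3.638 0.919
vertex 1.621 3.864 3.603
vertex 1.704 2.415 2.377
endloop
endfacet
facet normal 0.995 0.088 -0.038
outer loop
vertex 1.457 5.087 2.145
vertex 1.621 3.864 3.603
vertex 1.539 3.638 0.919
endloop
endfacet

endsolid


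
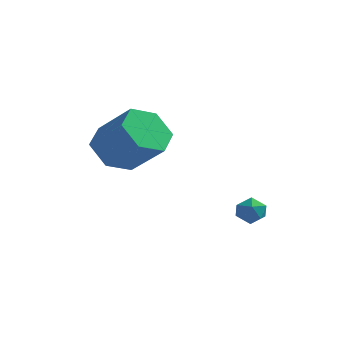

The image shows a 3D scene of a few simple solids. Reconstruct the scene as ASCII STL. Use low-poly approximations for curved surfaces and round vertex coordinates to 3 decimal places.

solid 
facet normal -0.843 0.434 -0.319
outer loop
vertex 1.663 -1.902 0.034
vertex 1.351 -2.443 0.122
vertex 1.391 -2.022 0.59
endloop
endfacet
facet normal -0.412 0.911 -0.005
outer loop
vertex 1.663 -1.902 0.034
vertex 1.391 -2.022 0.59
vertex 1.966 -1.762 0.569
endloop
endfacet
facet normal 0.208 0.911 -0.356
outer loop
vertex 1.663 -1.902 0.034
vertex 1.966 -1.762 0.569
vertex 2.28 -2.022 0.088
endloop
endfacet
facet normal 0.162 0.435 -0.886
outer loop
vertex 1.663 -1.902 0.034
vertex 2.28 -2.022 0.088
vertex 1.9 -2.443 -0.188
endloop
endfacet
facet normal -0.487 0.141 -0.862
outer loop
vertex 1.663 -1.902 0.034
vertex 1.9 -2.443 -0.188
vertex 1.351 -2.443 0.122
endloop
endfacet
facet normal -0.288 0.691 0.663
outer loop
vertex 1.966 -1.762 0.569
vertex 1.391 -2.022 0.59
vertex 1.84 -2.217 0.988
endloop
endfacet
facet normal -0.985 -0.079 0.156
outer loop
vertex 1.391 -2.022 0.59
vertex 1.351 -2.443 0.122
vertex 1.46 -2.638 0.712
endloop
endfacet
facet normal -0.409 -0.554 -0.725
outer loop
vertex 1.351 -2.443 0.122
vertex 1.9 -2.443 -0.188
vertex 1.774 -2.898 0.231
endloop
endfacet
facet normal 0.642 -0.079 -0.763
outer loop
vertex 1.9 -2.443 -0.188
vertex 2.28 -2.022 0.088
vertex 2.349 -2.638 0.21
endloop
endfacet
facet normal 0.718 0.690 0.095
outer loop
vertex 2.28 -2.022 0.088
vertex 1.966 -1.762 0.569
vertex 2.389 -2.217 0.678
endloop
endfacet
facet normal -0.162 -0.435 0.886
outer loop
vertex 2.077 -2.758 0.766
vertex 1.84 -2.217 0.988
vertex 1.46 -2.638 0.712
endloop
endfacet
facet normal -0.208 -0.911 0.356
outer loop
vertex 2.077 -2.758 0.766
vertex 1.46 -2.638 0.712
vertex 1.774 -2.898 0.231
endloop
endfacet
facet normal 0.412 -0.911 0.005
outer loop
vertex 2.077 -2.758 0.766
vertex 1.774 -2.898 0.231
vertex 2.349 -2.638 0.21
endloop
endfacet
facet normal 0.843 -0.434 0.319
outer loop
vertex 2.077 -2.758 0.766
vertex 2.349 -2.638 0.21
vertex 2.389 -2.217 0.678
endloop
endfacet
facet normal 0.487 -0.141 0.862
outer loop
vertex 2.077 -2.758 0.766
vertex 2.389 -2.217 0.678
vertex 1.84 -2.217 0.988
endloop
endfacet
facet normal -0.642 0.079 0.763
outer loop
vertex 1.46 -2.638 0.712
vertex 1.84 -2.217 0.988
vertex 1.391 -2.022 0.59
endloop
endfacet
facet normal -0.718 -0.690 -0.095
outer loop
vertex 1.774 -2.898 0.231
vertex 1.46 -2.638 0.712
vertex 1.351 -2.443 0.122
endloop
endfacet
facet normal 0.288 -0.691 -0.663
outer loop
vertex 2.349 -2.638 0.21
vertex 1.774 -2.898 0.231
vertex 1.9 -2.443 -0.188
endloop
endfacet
facet normal 0.985 0.079 -0.156
outer loop
vertex 2.389 -2.217 0.678
vertex 2.349 -2.638 0.21
vertex 2.28 -2.022 0.088
endloop
endfacet
facet normal 0.409 0.554 0.725
outer loop
vertex 1.84 -2.217 0.988
vertex 2.389 -2.217 0.678
vertex 1.966 -1.762 0.569
endloop
endfacet
facet normal -0.746 0.186 -0.640
outer loop
vertex -1.962 -3.815 2.264
vertex -2.652 -3.675 3.109
vertex -2.093 -2.817 2.707
endloop
endfacet
facet normal 0.655 0.377 -0.655
outer loop
vertex -1.962 -3.815 2.264
vertex -2.093 -2.817 2.707
vertex -0.559 -4.165 3.465
endloop
endfacet
facet normal 0.655 0.377 -0.655
outer loop
vertex -0.559 -4.165 3.465
vertex -2.093 -2.817 2.707
vertex -0.69 -3.167 3.909
endloop
endfacet
facet normal 0.747 -0.186 0.639
outer loop
vertex -0.559 -4.165 3.465
vertex -0.69 -3.167 3.909
vertex -1.248 -4.025 4.311
endloop
endfacet
facet normal -0.746 0.186 -0.639
outer loop
vertex -2.093 -2.817 2.707
vertex -2.652 -3.675 3.109
vertex -2.783 -2.677 3.553
endloop
endfacet
facet normal 0.224 0.974 0.022
outer loop
vertex -2.093 -2.817 2.707
vertex -2.783 -2.677 3.553
vertex -0.69 -3.167 3.909
endloop
endfacet
facet normal 0.224 0.974 0.022
outer loop
vertex -0.69 -3.167 3.909
vertex -2.783 -2.677 3.553
vertex -1.38 -3.027 4.754
endloop
endfacet
facet normal 0.746 -0.185 0.640
outer loop
vertex -0.69 -3.167 3.909
vertex -1.38 -3.027 4.754
vertex -1.248 -4.025 4.311
endloop
endfacet
facet normal -0.747 0.186 -0.639
outer loop
vertex -2.783 -2.677 3.553
vertex -2.652 -3.675 3.109
vertex -3.341 -3.535 3.955
endloop
endfacet
facet normal -0.430 0.597 0.677
outer loop
vertex -2.783 -2.677 3.553
vertex -3.341 -3.535 3.955
vertex -1.38 -3.027 4.754
endloop
endfacet
facet normal -0.430 0.597 0.677
outer loop
vertex -1.38 -3.027 4.754
vertex -3.341 -3.535 3.955
vertex -1.938 -3.885 5.156
endloop
endfacet
facet normal 0.746 -0.185 0.640
outer loop
vertex -1.38 -3.027 4.754
vertex -1.938 -3.885 5.156
vertex -1.248 -4.025 4.311
endloop
endfacet
facet normal -0.747 0.186 -0.639
outer loop
vertex -3.341 -3.535 3.955
vertex -2.652 -3.675 3.109
vertex -3.21 -4.533 3.511
endloop
endfacet
facet normal -0.655 -0.377 0.655
outer loop
vertex -3.341 -3.535 3.955
vertex -3.21 -4.533 3.511
vertex -1.938 -3.885 5.156
endloop
endfacet
facet normal -0.655 -0.377 0.655
outer loop
vertex -1.938 -3.885 5.156
vertex -3.21 -4.533 3.511
vertex -1.807 -4.883 4.713
endloop
endfacet
facet normal 0.746 -0.186 0.640
outer loop
vertex -1.938 -3.885 5.156
vertex -1.807 -4.883 4.713
vertex -1.248 -4.025 4.311
endloop
endfacet
facet normal -0.746 0.185 -0.640
outer loop
vertex -3.21 -4.533 3.511
vertex -2.652 -3.675 3.109
vertex -2.52 -4.673 2.666
endloop
endfacet
facet normal -0.224 -0.974 -0.022
outer loop
vertex -3.21 -4.533 3.511
vertex -2.52 -4.673 2.666
vertex -1.807 -4.883 4.713
endloop
endfacet
facet normal -0.224 -0.974 -0.022
outer loop
vertex -1.807 -4.883 4.713
vertex -2.52 -4.673 2.666
vertex -1.117 -5.023 3.867
endloop
endfacet
facet normal 0.746 -0.186 0.639
outer loop
vertex -1.807 -4.883 4.713
vertex -1.117 -5.023 3.867
vertex -1.248 -4.025 4.311
endloop
endfacet
facet normal -0.746 0.185 -0.640
outer loop
vertex -2.52 -4.673 2.666
vertex -2.652 -3.675 3.109
vertex -1.962 -3.815 2.264
endloop
endfacet
facet normal 0.430 -0.597 -0.677
outer loop
vertex -2.52 -4.673 2.666
vertex -1.962 -3.815 2.264
vertex -1.117 -5.023 3.867
endloop
endfacet
facet normal 0.430 -0.597 -0.677
outer loop
vertex -1.117 -5.023 3.867
vertex -1.962 -3.815 2.264
vertex -0.559 -4.165 3.465
endloop
endfacet
facet normal 0.747 -0.186 0.639
outer loop
vertex -1.117 -5.023 3.867
vertex -0.559 -4.165 3.465
vertex -1.248 -4.025 4.311
endloop
endfacet

endsolid


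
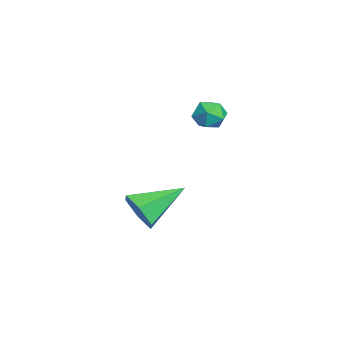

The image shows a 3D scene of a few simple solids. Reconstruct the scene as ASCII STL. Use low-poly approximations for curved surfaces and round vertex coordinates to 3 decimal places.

solid 
facet normal -0.986 -0.163 -0.025
outer loop
vertex -2.099 -2.218 0.663
vertex -2.012 -2.801 1.03
vertex -2.12 -2.198 1.357
endloop
endfacet
facet normal -0.843 0.536 -0.041
outer loop
vertex -2.099 -2.218 0.663
vertex -2.12 -2.198 1.357
vertex -1.787 -1.701 1.006
endloop
endfacet
facet normal -0.432 0.665 -0.610
outer loop
vertex -2.099 -2.218 0.663
vertex -1.787 -1.701 1.006
vertex -1.473 -1.996 0.462
endloop
endfacet
facet normal -0.320 0.046 -0.946
outer loop
vertex -2.099 -2.218 0.663
vertex -1.473 -1.996 0.462
vertex -1.612 -2.676 0.476
endloop
endfacet
facet normal -0.664 -0.467 -0.584
outer loop
vertex -2.099 -2.218 0.663
vertex -1.612 -2.676 0.476
vertex -2.012 -2.801 1.03
endloop
endfacet
facet normal -0.468 0.697 0.543
outer loop
vertex -1.787 -1.701 1.006
vertex -2.12 -2.198 1.357
vertex -1.508 -1.964 1.584
endloop
endfacet
facet normal -0.699 -0.434 0.569
outer loop
vertex -2.12 -2.198 1.357
vertex -2.012 -2.801 1.03
vertex -1.647 -2.644 1.598
endloop
endfacet
facet normal -0.176 -0.925 -0.336
outer loop
vertex -2.012 -2.801 1.03
vertex -1.612 -2.676 0.476
vertex -1.333 -2.939 1.054
endloop
endfacet
facet normal 0.378 -0.096 -0.921
outer loop
vertex -1.612 -2.676 0.476
vertex -1.473 -1.996 0.462
vertex -1.0 -2.442 0.703
endloop
endfacet
facet normal 0.197 0.905 -0.377
outer loop
vertex -1.473 -1.996 0.462
vertex -1.787 -1.701 1.006
vertex -1.108 -1.839 1.03
endloop
endfacet
facet normal 0.320 -0.046 0.946
outer loop
vertex -1.021 -2.422 1.397
vertex -1.508 -1.964 1.584
vertex -1.647 -2.644 1.598
endloop
endfacet
facet normal 0.432 -0.665 0.610
outer loop
vertex -1.021 -2.422 1.397
vertex -1.647 -2.644 1.598
vertex -1.333 -2.939 1.054
endloop
endfacet
facet normal 0.843 -0.536 0.041
outer loop
vertex -1.021 -2.422 1.397
vertex -1.333 -2.939 1.054
vertex -1.0 -2.442 0.703
endloop
endfacet
facet normal 0.986 0.163 0.025
outer loop
vertex -1.021 -2.422 1.397
vertex -1.0 -2.442 0.703
vertex -1.108 -1.839 1.03
endloop
endfacet
facet normal 0.664 0.467 0.584
outer loop
vertex -1.021 -2.422 1.397
vertex -1.108 -1.839 1.03
vertex -1.508 -1.964 1.584
endloop
endfacet
facet normal -0.378 0.096 0.921
outer loop
vertex -1.647 -2.644 1.598
vertex -1.508 -1.964 1.584
vertex -2.12 -2.198 1.357
endloop
endfacet
facet normal -0.197 -0.905 0.377
outer loop
vertex -1.333 -2.939 1.054
vertex -1.647 -2.644 1.598
vertex -2.012 -2.801 1.03
endloop
endfacet
facet normal 0.468 -0.697 -0.543
outer loop
vertex -1.0 -2.442 0.703
vertex -1.333 -2.939 1.054
vertex -1.612 -2.676 0.476
endloop
endfacet
facet normal 0.699 0.434 -0.569
outer loop
vertex -1.108 -1.839 1.03
vertex -1.0 -2.442 0.703
vertex -1.473 -1.996 0.462
endloop
endfacet
facet normal 0.176 0.925 0.336
outer loop
vertex -1.508 -1.964 1.584
vertex -1.108 -1.839 1.03
vertex -1.787 -1.701 1.006
endloop
endfacet
facet normal 0.399 -0.822 -0.407
outer loop
vertex -0.132 -4.723 -2.779
vertex -0.812 -4.762 -3.367
vertex -0.067 -4.3 -3.57
endloop
endfacet
facet normal 0.702 0.603 0.380
outer loop
vertex -0.132 -4.723 -2.779
vertex -0.067 -4.3 -3.57
vertex -1.588 -3.158 -2.573
endloop
endfacet
facet normal 0.398 -0.822 -0.408
outer loop
vertex -0.067 -4.3 -3.57
vertex -0.812 -4.762 -3.367
vertex -0.747 -4.338 -4.158
endloop
endfacet
facet normal 0.335 0.832 -0.442
outer loop
vertex -0.067 -4.3 -3.57
vertex -0.747 -4.338 -4.158
vertex -1.588 -3.158 -2.573
endloop
endfacet
facet normal 0.398 -0.822 -0.408
outer loop
vertex -0.747 -4.338 -4.158
vertex -0.812 -4.762 -3.367
vertex -1.492 -4.8 -3.955
endloop
endfacet
facet normal -0.514 0.534 -0.671
outer loop
vertex -0.747 -4.338 -4.158
vertex -1.492 -4.8 -3.955
vertex -1.588 -3.158 -2.573
endloop
endfacet
facet normal 0.398 -0.823 -0.407
outer loop
vertex -1.492 -4.8 -3.955
vertex -0.812 -4.762 -3.367
vertex -1.557 -5.223 -3.163
endloop
endfacet
facet normal -0.997 0.007 -0.078
outer loop
vertex -1.492 -4.8 -3.955
vertex -1.557 -5.223 -3.163
vertex -1.588 -3.158 -2.573
endloop
endfacet
facet normal 0.398 -0.823 -0.407
outer loop
vertex -1.557 -5.223 -3.163
vertex -0.812 -4.762 -3.367
vertex -0.877 -5.185 -2.575
endloop
endfacet
facet normal -0.631 -0.222 0.744
outer loop
vertex -1.557 -5.223 -3.163
vertex -0.877 -5.185 -2.575
vertex -1.588 -3.158 -2.573
endloop
endfacet
facet normal 0.399 -0.822 -0.406
outer loop
vertex -0.877 -5.185 -2.575
vertex -0.812 -4.762 -3.367
vertex -0.132 -4.723 -2.779
endloop
endfacet
facet normal 0.219 0.076 0.973
outer loop
vertex -0.877 -5.185 -2.575
vertex -0.132 -4.723 -2.779
vertex -1.588 -3.158 -2.573
endloop
endfacet

endsolid


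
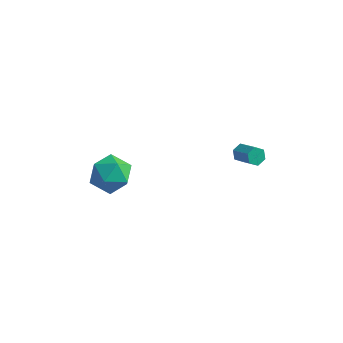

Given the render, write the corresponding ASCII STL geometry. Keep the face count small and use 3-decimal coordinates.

solid 
facet normal -0.811 0.311 0.496
outer loop
vertex -3.933 1.646 -2.619
vertex -3.58 1.007 -1.642
vertex -3.219 2.165 -1.777
endloop
endfacet
facet normal -0.602 0.798 0.019
outer loop
vertex -3.933 1.646 -2.619
vertex -3.219 2.165 -1.777
vertex -3.003 2.356 -2.962
endloop
endfacet
facet normal -0.606 0.491 -0.626
outer loop
vertex -3.933 1.646 -2.619
vertex -3.003 2.356 -2.962
vertex -3.229 1.317 -3.559
endloop
endfacet
facet normal -0.817 -0.186 -0.547
outer loop
vertex -3.933 1.646 -2.619
vertex -3.229 1.317 -3.559
vertex -3.586 0.484 -2.743
endloop
endfacet
facet normal -0.943 -0.297 0.146
outer loop
vertex -3.933 1.646 -2.619
vertex -3.586 0.484 -2.743
vertex -3.58 1.007 -1.642
endloop
endfacet
facet normal 0.071 0.983 0.171
outer loop
vertex -3.003 2.356 -2.962
vertex -3.219 2.165 -1.777
vertex -2.074 2.156 -2.197
endloop
endfacet
facet normal -0.268 0.193 0.944
outer loop
vertex -3.219 2.165 -1.777
vertex -3.58 1.007 -1.642
vertex -2.431 1.323 -1.381
endloop
endfacet
facet normal -0.482 -0.791 0.378
outer loop
vertex -3.58 1.007 -1.642
vertex -3.586 0.484 -2.743
vertex -2.657 0.284 -1.978
endloop
endfacet
facet normal -0.277 -0.609 -0.743
outer loop
vertex -3.586 0.484 -2.743
vertex -3.229 1.317 -3.559
vertex -2.441 0.475 -3.163
endloop
endfacet
facet normal 0.064 0.487 -0.871
outer loop
vertex -3.229 1.317 -3.559
vertex -3.003 2.356 -2.962
vertex -2.08 1.633 -3.298
endloop
endfacet
facet normal 0.817 0.186 0.547
outer loop
vertex -1.727 0.994 -2.321
vertex -2.074 2.156 -2.197
vertex -2.431 1.323 -1.381
endloop
endfacet
facet normal 0.606 -0.491 0.626
outer loop
vertex -1.727 0.994 -2.321
vertex -2.431 1.323 -1.381
vertex -2.657 0.284 -1.978
endloop
endfacet
facet normal 0.602 -0.798 -0.019
outer loop
vertex -1.727 0.994 -2.321
vertex -2.657 0.284 -1.978
vertex -2.441 0.475 -3.163
endloop
endfacet
facet normal 0.811 -0.311 -0.496
outer loop
vertex -1.727 0.994 -2.321
vertex -2.441 0.475 -3.163
vertex -2.08 1.633 -3.298
endloop
endfacet
facet normal 0.943 0.297 -0.146
outer loop
vertex -1.727 0.994 -2.321
vertex -2.08 1.633 -3.298
vertex -2.074 2.156 -2.197
endloop
endfacet
facet normal 0.277 0.609 0.743
outer loop
vertex -2.431 1.323 -1.381
vertex -2.074 2.156 -2.197
vertex -3.219 2.165 -1.777
endloop
endfacet
facet normal -0.064 -0.487 0.871
outer loop
vertex -2.657 0.284 -1.978
vertex -2.431 1.323 -1.381
vertex -3.58 1.007 -1.642
endloop
endfacet
facet normal -0.071 -0.983 -0.171
outer loop
vertex -2.441 0.475 -3.163
vertex -2.657 0.284 -1.978
vertex -3.586 0.484 -2.743
endloop
endfacet
facet normal 0.268 -0.193 -0.944
outer loop
vertex -2.08 1.633 -3.298
vertex -2.441 0.475 -3.163
vertex -3.229 1.317 -3.559
endloop
endfacet
facet normal 0.482 0.791 -0.378
outer loop
vertex -2.074 2.156 -2.197
vertex -2.08 1.633 -3.298
vertex -3.003 2.356 -2.962
endloop
endfacet
facet normal -0.756 0.400 -0.518
outer loop
vertex 3.242 3.959 -1.216
vertex 3.054 4.197 -0.758
vertex 3.414 4.463 -1.078
endloop
endfacet
facet normal 0.575 0.027 -0.817
outer loop
vertex 3.242 3.959 -1.216
vertex 3.414 4.463 -1.078
vertex 4.255 3.424 -0.521
endloop
endfacet
facet normal 0.577 0.029 -0.816
outer loop
vertex 4.255 3.424 -0.521
vertex 3.414 4.463 -1.078
vertex 4.426 3.928 -0.382
endloop
endfacet
facet normal 0.756 -0.400 0.519
outer loop
vertex 4.255 3.424 -0.521
vertex 4.426 3.928 -0.382
vertex 4.066 3.663 -0.062
endloop
endfacet
facet normal -0.756 0.400 -0.518
outer loop
vertex 3.414 4.463 -1.078
vertex 3.054 4.197 -0.758
vertex 3.225 4.701 -0.619
endloop
endfacet
facet normal 0.558 0.808 -0.189
outer loop
vertex 3.414 4.463 -1.078
vertex 3.225 4.701 -0.619
vertex 4.426 3.928 -0.382
endloop
endfacet
facet normal 0.558 0.807 -0.192
outer loop
vertex 4.426 3.928 -0.382
vertex 3.225 4.701 -0.619
vertex 4.238 4.167 0.076
endloop
endfacet
facet normal 0.756 -0.400 0.519
outer loop
vertex 4.426 3.928 -0.382
vertex 4.238 4.167 0.076
vertex 4.066 3.663 -0.062
endloop
endfacet
facet normal -0.756 0.400 -0.519
outer loop
vertex 3.225 4.701 -0.619
vertex 3.054 4.197 -0.758
vertex 2.865 4.436 -0.299
endloop
endfacet
facet normal -0.018 0.780 0.626
outer loop
vertex 3.225 4.701 -0.619
vertex 2.865 4.436 -0.299
vertex 4.238 4.167 0.076
endloop
endfacet
facet normal -0.019 0.779 0.627
outer loop
vertex 4.238 4.167 0.076
vertex 2.865 4.436 -0.299
vertex 3.878 3.901 0.396
endloop
endfacet
facet normal 0.756 -0.400 0.518
outer loop
vertex 4.238 4.167 0.076
vertex 3.878 3.901 0.396
vertex 4.066 3.663 -0.062
endloop
endfacet
facet normal -0.756 0.400 -0.519
outer loop
vertex 2.865 4.436 -0.299
vertex 3.054 4.197 -0.758
vertex 2.694 3.932 -0.438
endloop
endfacet
facet normal -0.576 -0.030 0.817
outer loop
vertex 2.865 4.436 -0.299
vertex 2.694 3.932 -0.438
vertex 3.878 3.901 0.396
endloop
endfacet
facet normal -0.576 -0.027 0.817
outer loop
vertex 3.878 3.901 0.396
vertex 2.694 3.932 -0.438
vertex 3.706 3.397 0.258
endloop
endfacet
facet normal 0.756 -0.400 0.518
outer loop
vertex 3.878 3.901 0.396
vertex 3.706 3.397 0.258
vertex 4.066 3.663 -0.062
endloop
endfacet
facet normal -0.756 0.400 -0.519
outer loop
vertex 2.694 3.932 -0.438
vertex 3.054 4.197 -0.758
vertex 2.882 3.693 -0.896
endloop
endfacet
facet normal -0.559 -0.807 0.192
outer loop
vertex 2.694 3.932 -0.438
vertex 2.882 3.693 -0.896
vertex 3.706 3.397 0.258
endloop
endfacet
facet normal -0.557 -0.809 0.190
outer loop
vertex 3.706 3.397 0.258
vertex 2.882 3.693 -0.896
vertex 3.895 3.159 -0.201
endloop
endfacet
facet normal 0.756 -0.400 0.518
outer loop
vertex 3.706 3.397 0.258
vertex 3.895 3.159 -0.201
vertex 4.066 3.663 -0.062
endloop
endfacet
facet normal -0.756 0.400 -0.518
outer loop
vertex 2.882 3.693 -0.896
vertex 3.054 4.197 -0.758
vertex 3.242 3.959 -1.216
endloop
endfacet
facet normal 0.019 -0.779 -0.626
outer loop
vertex 2.882 3.693 -0.896
vertex 3.242 3.959 -1.216
vertex 3.895 3.159 -0.201
endloop
endfacet
facet normal 0.018 -0.780 -0.626
outer loop
vertex 3.895 3.159 -0.201
vertex 3.242 3.959 -1.216
vertex 4.255 3.424 -0.521
endloop
endfacet
facet normal 0.756 -0.400 0.519
outer loop
vertex 3.895 3.159 -0.201
vertex 4.255 3.424 -0.521
vertex 4.066 3.663 -0.062
endloop
endfacet

endsolid


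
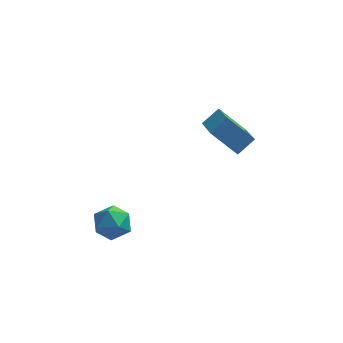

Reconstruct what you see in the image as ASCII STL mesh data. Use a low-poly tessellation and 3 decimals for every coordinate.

solid 
facet normal -0.722 0.237 0.650
outer loop
vertex -0.373 0.258 1.596
vertex 0.24 0.675 2.124
vertex -0.71 2.056 0.566
endloop
endfacet
facet normal -0.673 -0.459 -0.580
outer loop
vertex 0.3 1.725 -0.344
vertex -0.373 0.258 1.596
vertex -0.71 2.056 0.566
endloop
endfacet
facet normal -0.722 0.236 0.650
outer loop
vertex -0.71 2.056 0.566
vertex 0.24 0.675 2.124
vertex -0.098 2.474 1.094
endloop
endfacet
facet normal -0.161 0.856 -0.491
outer loop
vertex -0.098 2.474 1.094
vertex 0.3 1.725 -0.344
vertex -0.71 2.056 0.566
endloop
endfacet
facet normal 0.161 -0.857 0.490
outer loop
vertex -0.373 0.258 1.596
vertex 1.25 0.344 1.214
vertex 0.24 0.675 2.124
endloop
endfacet
facet normal -0.673 -0.459 -0.580
outer loop
vertex 0.638 -0.074 0.686
vertex -0.373 0.258 1.596
vertex 0.3 1.725 -0.344
endloop
endfacet
facet normal 0.161 -0.856 0.491
outer loop
vertex 0.638 -0.074 0.686
vertex 1.25 0.344 1.214
vertex -0.373 0.258 1.596
endloop
endfacet
facet normal 0.673 0.459 0.580
outer loop
vertex 0.24 0.675 2.124
vertex 1.25 0.344 1.214
vertex -0.098 2.474 1.094
endloop
endfacet
facet normal -0.160 0.857 -0.491
outer loop
vertex 0.913 2.142 0.184
vertex 0.3 1.725 -0.344
vertex -0.098 2.474 1.094
endloop
endfacet
facet normal 0.673 0.459 0.580
outer loop
vertex -0.098 2.474 1.094
vertex 1.25 0.344 1.214
vertex 0.913 2.142 0.184
endloop
endfacet
facet normal 0.722 -0.237 -0.651
outer loop
vertex 0.913 2.142 0.184
vertex 0.638 -0.074 0.686
vertex 0.3 1.725 -0.344
endloop
endfacet
facet normal 0.722 -0.237 -0.650
outer loop
vertex 1.25 0.344 1.214
vertex 0.638 -0.074 0.686
vertex 0.913 2.142 0.184
endloop
endfacet
facet normal -0.446 0.477 0.757
outer loop
vertex -4.436 -2.717 -0.485
vertex -3.905 -3.015 0.016
vertex -3.768 -2.324 -0.339
endloop
endfacet
facet normal -0.525 0.839 0.145
outer loop
vertex -4.436 -2.717 -0.485
vertex -3.768 -2.324 -0.339
vertex -4.045 -2.37 -1.075
endloop
endfacet
facet normal -0.852 0.412 -0.322
outer loop
vertex -4.436 -2.717 -0.485
vertex -4.045 -2.37 -1.075
vertex -4.354 -3.088 -1.176
endloop
endfacet
facet normal -0.977 -0.214 -0.001
outer loop
vertex -4.436 -2.717 -0.485
vertex -4.354 -3.088 -1.176
vertex -4.267 -3.487 -0.501
endloop
endfacet
facet normal -0.726 -0.173 0.666
outer loop
vertex -4.436 -2.717 -0.485
vertex -4.267 -3.487 -0.501
vertex -3.905 -3.015 0.016
endloop
endfacet
facet normal 0.125 0.986 -0.109
outer loop
vertex -4.045 -2.37 -1.075
vertex -3.768 -2.324 -0.339
vertex -3.273 -2.453 -0.939
endloop
endfacet
facet normal 0.252 0.402 0.880
outer loop
vertex -3.768 -2.324 -0.339
vertex -3.905 -3.015 0.016
vertex -3.186 -2.852 -0.264
endloop
endfacet
facet normal -0.199 -0.650 0.733
outer loop
vertex -3.905 -3.015 0.016
vertex -4.267 -3.487 -0.501
vertex -3.495 -3.57 -0.365
endloop
endfacet
facet normal -0.606 -0.717 -0.346
outer loop
vertex -4.267 -3.487 -0.501
vertex -4.354 -3.088 -1.176
vertex -3.772 -3.616 -1.101
endloop
endfacet
facet normal -0.404 0.296 -0.866
outer loop
vertex -4.354 -3.088 -1.176
vertex -4.045 -2.37 -1.075
vertex -3.635 -2.925 -1.456
endloop
endfacet
facet normal 0.977 0.214 0.001
outer loop
vertex -3.104 -3.223 -0.955
vertex -3.273 -2.453 -0.939
vertex -3.186 -2.852 -0.264
endloop
endfacet
facet normal 0.852 -0.412 0.322
outer loop
vertex -3.104 -3.223 -0.955
vertex -3.186 -2.852 -0.264
vertex -3.495 -3.57 -0.365
endloop
endfacet
facet normal 0.525 -0.839 -0.145
outer loop
vertex -3.104 -3.223 -0.955
vertex -3.495 -3.57 -0.365
vertex -3.772 -3.616 -1.101
endloop
endfacet
facet normal 0.446 -0.477 -0.757
outer loop
vertex -3.104 -3.223 -0.955
vertex -3.772 -3.616 -1.101
vertex -3.635 -2.925 -1.456
endloop
endfacet
facet normal 0.726 0.173 -0.666
outer loop
vertex -3.104 -3.223 -0.955
vertex -3.635 -2.925 -1.456
vertex -3.273 -2.453 -0.939
endloop
endfacet
facet normal 0.606 0.717 0.346
outer loop
vertex -3.186 -2.852 -0.264
vertex -3.273 -2.453 -0.939
vertex -3.768 -2.324 -0.339
endloop
endfacet
facet normal 0.404 -0.296 0.866
outer loop
vertex -3.495 -3.57 -0.365
vertex -3.186 -2.852 -0.264
vertex -3.905 -3.015 0.016
endloop
endfacet
facet normal -0.125 -0.986 0.109
outer loop
vertex -3.772 -3.616 -1.101
vertex -3.495 -3.57 -0.365
vertex -4.267 -3.487 -0.501
endloop
endfacet
facet normal -0.252 -0.402 -0.880
outer loop
vertex -3.635 -2.925 -1.456
vertex -3.772 -3.616 -1.101
vertex -4.354 -3.088 -1.176
endloop
endfacet
facet normal 0.199 0.650 -0.733
outer loop
vertex -3.273 -2.453 -0.939
vertex -3.635 -2.925 -1.456
vertex -4.045 -2.37 -1.075
endloop
endfacet

endsolid


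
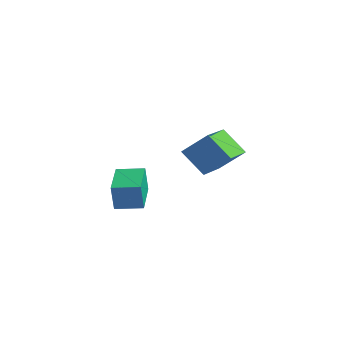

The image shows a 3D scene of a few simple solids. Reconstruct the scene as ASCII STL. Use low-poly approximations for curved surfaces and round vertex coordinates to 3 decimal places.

solid 
facet normal -0.609 0.771 0.189
outer loop
vertex 0.34 -1.23 -0.807
vertex 1.4 -0.417 -0.707
vertex 0.258 -0.952 -2.207
endloop
endfacet
facet normal -0.791 -0.607 -0.074
outer loop
vertex 1.5 -2.523 -2.593
vertex 0.34 -1.23 -0.807
vertex 0.258 -0.952 -2.207
endloop
endfacet
facet normal -0.609 0.770 0.189
outer loop
vertex 0.258 -0.952 -2.207
vertex 1.4 -0.417 -0.707
vertex 1.318 -0.138 -2.108
endloop
endfacet
facet normal -0.058 0.195 -0.979
outer loop
vertex 1.318 -0.138 -2.108
vertex 1.5 -2.523 -2.593
vertex 0.258 -0.952 -2.207
endloop
endfacet
facet normal 0.057 -0.195 0.979
outer loop
vertex 0.34 -1.23 -0.807
vertex 2.642 -1.988 -1.093
vertex 1.4 -0.417 -0.707
endloop
endfacet
facet normal -0.791 -0.607 -0.075
outer loop
vertex 1.582 -2.802 -1.192
vertex 0.34 -1.23 -0.807
vertex 1.5 -2.523 -2.593
endloop
endfacet
facet normal 0.058 -0.194 0.979
outer loop
vertex 1.582 -2.802 -1.192
vertex 2.642 -1.988 -1.093
vertex 0.34 -1.23 -0.807
endloop
endfacet
facet normal 0.791 0.607 0.075
outer loop
vertex 1.4 -0.417 -0.707
vertex 2.642 -1.988 -1.093
vertex 1.318 -0.138 -2.108
endloop
endfacet
facet normal -0.057 0.195 -0.979
outer loop
vertex 2.56 -1.71 -2.493
vertex 1.5 -2.523 -2.593
vertex 1.318 -0.138 -2.108
endloop
endfacet
facet normal 0.791 0.607 0.074
outer loop
vertex 1.318 -0.138 -2.108
vertex 2.642 -1.988 -1.093
vertex 2.56 -1.71 -2.493
endloop
endfacet
facet normal 0.609 -0.770 -0.189
outer loop
vertex 2.56 -1.71 -2.493
vertex 1.582 -2.802 -1.192
vertex 1.5 -2.523 -2.593
endloop
endfacet
facet normal 0.609 -0.770 -0.189
outer loop
vertex 2.642 -1.988 -1.093
vertex 1.582 -2.802 -1.192
vertex 2.56 -1.71 -2.493
endloop
endfacet
facet normal -0.677 -0.149 0.721
outer loop
vertex 2.503 2.603 0.854
vertex 1.684 4.603 0.499
vertex 1.425 1.959 -0.292
endloop
endfacet
facet normal 0.374 -0.913 0.162
outer loop
vertex 2.596 2.217 -1.539
vertex 2.503 2.603 0.854
vertex 1.425 1.959 -0.292
endloop
endfacet
facet normal -0.677 -0.149 0.721
outer loop
vertex 1.425 1.959 -0.292
vertex 1.684 4.603 0.499
vertex 0.606 3.959 -0.647
endloop
endfacet
facet normal -0.634 -0.379 -0.674
outer loop
vertex 0.606 3.959 -0.647
vertex 2.596 2.217 -1.539
vertex 1.425 1.959 -0.292
endloop
endfacet
facet normal 0.634 0.379 0.674
outer loop
vertex 2.503 2.603 0.854
vertex 2.855 4.861 -0.748
vertex 1.684 4.603 0.499
endloop
endfacet
facet normal 0.374 -0.913 0.162
outer loop
vertex 3.674 2.861 -0.393
vertex 2.503 2.603 0.854
vertex 2.596 2.217 -1.539
endloop
endfacet
facet normal 0.634 0.379 0.674
outer loop
vertex 3.674 2.861 -0.393
vertex 2.855 4.861 -0.748
vertex 2.503 2.603 0.854
endloop
endfacet
facet normal -0.374 0.913 -0.162
outer loop
vertex 1.684 4.603 0.499
vertex 2.855 4.861 -0.748
vertex 0.606 3.959 -0.647
endloop
endfacet
facet normal -0.634 -0.379 -0.674
outer loop
vertex 1.777 4.217 -1.894
vertex 2.596 2.217 -1.539
vertex 0.606 3.959 -0.647
endloop
endfacet
facet normal -0.374 0.913 -0.162
outer loop
vertex 0.606 3.959 -0.647
vertex 2.855 4.861 -0.748
vertex 1.777 4.217 -1.894
endloop
endfacet
facet normal 0.677 0.149 -0.721
outer loop
vertex 1.777 4.217 -1.894
vertex 3.674 2.861 -0.393
vertex 2.596 2.217 -1.539
endloop
endfacet
facet normal 0.677 0.149 -0.721
outer loop
vertex 2.855 4.861 -0.748
vertex 3.674 2.861 -0.393
vertex 1.777 4.217 -1.894
endloop
endfacet

endsolid


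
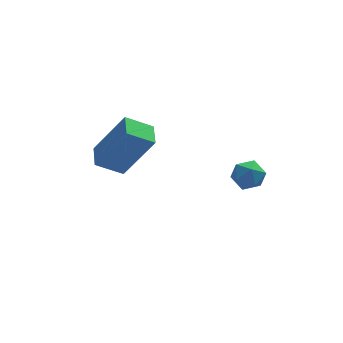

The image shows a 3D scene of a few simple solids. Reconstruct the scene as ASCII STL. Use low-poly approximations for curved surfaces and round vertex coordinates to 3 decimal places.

solid 
facet normal -0.676 0.708 0.205
outer loop
vertex 1.096 -2.205 -2.068
vertex 0.628 -2.592 -2.275
vertex 0.804 -2.603 -1.658
endloop
endfacet
facet normal -0.116 0.753 0.648
outer loop
vertex 1.096 -2.205 -2.068
vertex 0.804 -2.603 -1.658
vertex 1.44 -2.527 -1.632
endloop
endfacet
facet normal 0.470 0.846 0.254
outer loop
vertex 1.096 -2.205 -2.068
vertex 1.44 -2.527 -1.632
vertex 1.658 -2.468 -2.232
endloop
endfacet
facet normal 0.275 0.858 -0.433
outer loop
vertex 1.096 -2.205 -2.068
vertex 1.658 -2.468 -2.232
vertex 1.156 -2.508 -2.63
endloop
endfacet
facet normal -0.434 0.773 -0.463
outer loop
vertex 1.096 -2.205 -2.068
vertex 1.156 -2.508 -2.63
vertex 0.628 -2.592 -2.275
endloop
endfacet
facet normal -0.056 0.129 0.990
outer loop
vertex 1.44 -2.527 -1.632
vertex 0.804 -2.603 -1.658
vertex 1.184 -3.112 -1.57
endloop
endfacet
facet normal -0.960 0.058 0.275
outer loop
vertex 0.804 -2.603 -1.658
vertex 0.628 -2.592 -2.275
vertex 0.682 -3.152 -1.968
endloop
endfacet
facet normal -0.568 0.163 -0.807
outer loop
vertex 0.628 -2.592 -2.275
vertex 1.156 -2.508 -2.63
vertex 0.9 -3.093 -2.568
endloop
endfacet
facet normal 0.578 0.300 -0.759
outer loop
vertex 1.156 -2.508 -2.63
vertex 1.658 -2.468 -2.232
vertex 1.536 -3.017 -2.542
endloop
endfacet
facet normal 0.893 0.279 0.352
outer loop
vertex 1.658 -2.468 -2.232
vertex 1.44 -2.527 -1.632
vertex 1.712 -3.028 -1.925
endloop
endfacet
facet normal -0.275 -0.858 0.433
outer loop
vertex 1.244 -3.415 -2.132
vertex 1.184 -3.112 -1.57
vertex 0.682 -3.152 -1.968
endloop
endfacet
facet normal -0.470 -0.846 -0.254
outer loop
vertex 1.244 -3.415 -2.132
vertex 0.682 -3.152 -1.968
vertex 0.9 -3.093 -2.568
endloop
endfacet
facet normal 0.116 -0.753 -0.648
outer loop
vertex 1.244 -3.415 -2.132
vertex 0.9 -3.093 -2.568
vertex 1.536 -3.017 -2.542
endloop
endfacet
facet normal 0.676 -0.708 -0.205
outer loop
vertex 1.244 -3.415 -2.132
vertex 1.536 -3.017 -2.542
vertex 1.712 -3.028 -1.925
endloop
endfacet
facet normal 0.434 -0.773 0.463
outer loop
vertex 1.244 -3.415 -2.132
vertex 1.712 -3.028 -1.925
vertex 1.184 -3.112 -1.57
endloop
endfacet
facet normal -0.578 -0.300 0.759
outer loop
vertex 0.682 -3.152 -1.968
vertex 1.184 -3.112 -1.57
vertex 0.804 -2.603 -1.658
endloop
endfacet
facet normal -0.893 -0.279 -0.352
outer loop
vertex 0.9 -3.093 -2.568
vertex 0.682 -3.152 -1.968
vertex 0.628 -2.592 -2.275
endloop
endfacet
facet normal 0.056 -0.129 -0.990
outer loop
vertex 1.536 -3.017 -2.542
vertex 0.9 -3.093 -2.568
vertex 1.156 -2.508 -2.63
endloop
endfacet
facet normal 0.960 -0.058 -0.275
outer loop
vertex 1.712 -3.028 -1.925
vertex 1.536 -3.017 -2.542
vertex 1.658 -2.468 -2.232
endloop
endfacet
facet normal 0.568 -0.163 0.807
outer loop
vertex 1.184 -3.112 -1.57
vertex 1.712 -3.028 -1.925
vertex 1.44 -2.527 -1.632
endloop
endfacet
facet normal -0.847 0.072 0.527
outer loop
vertex -2.122 0.955 -2.319
vertex -1.98 1.91 -2.221
vertex -3.191 1.294 -4.083
endloop
endfacet
facet normal -0.146 -0.984 -0.101
outer loop
vertex -2.2 1.21 -4.699
vertex -2.122 0.955 -2.319
vertex -3.191 1.294 -4.083
endloop
endfacet
facet normal -0.847 0.072 0.527
outer loop
vertex -3.191 1.294 -4.083
vertex -1.98 1.91 -2.221
vertex -3.049 2.249 -3.985
endloop
endfacet
facet normal -0.511 0.163 -0.844
outer loop
vertex -3.049 2.249 -3.985
vertex -2.2 1.21 -4.699
vertex -3.191 1.294 -4.083
endloop
endfacet
facet normal 0.511 -0.163 0.844
outer loop
vertex -2.122 0.955 -2.319
vertex -0.989 1.826 -2.837
vertex -1.98 1.91 -2.221
endloop
endfacet
facet normal -0.146 -0.984 -0.101
outer loop
vertex -1.131 0.871 -2.935
vertex -2.122 0.955 -2.319
vertex -2.2 1.21 -4.699
endloop
endfacet
facet normal 0.511 -0.163 0.844
outer loop
vertex -1.131 0.871 -2.935
vertex -0.989 1.826 -2.837
vertex -2.122 0.955 -2.319
endloop
endfacet
facet normal 0.146 0.984 0.101
outer loop
vertex -1.98 1.91 -2.221
vertex -0.989 1.826 -2.837
vertex -3.049 2.249 -3.985
endloop
endfacet
facet normal -0.511 0.163 -0.844
outer loop
vertex -2.058 2.165 -4.601
vertex -2.2 1.21 -4.699
vertex -3.049 2.249 -3.985
endloop
endfacet
facet normal 0.146 0.984 0.101
outer loop
vertex -3.049 2.249 -3.985
vertex -0.989 1.826 -2.837
vertex -2.058 2.165 -4.601
endloop
endfacet
facet normal 0.847 -0.072 -0.527
outer loop
vertex -2.058 2.165 -4.601
vertex -1.131 0.871 -2.935
vertex -2.2 1.21 -4.699
endloop
endfacet
facet normal 0.847 -0.072 -0.527
outer loop
vertex -0.989 1.826 -2.837
vertex -1.131 0.871 -2.935
vertex -2.058 2.165 -4.601
endloop
endfacet

endsolid
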